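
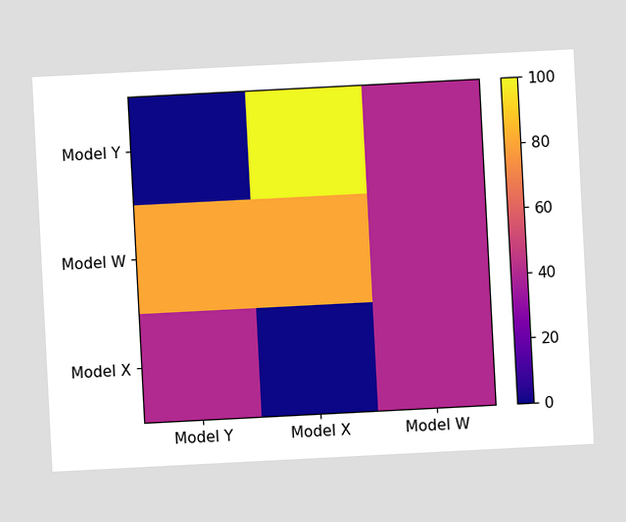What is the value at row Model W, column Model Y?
The chart is tilted about 3° counter-clockwise. Matching cell (Model W, Model Y) against the colorbar gives 80.

80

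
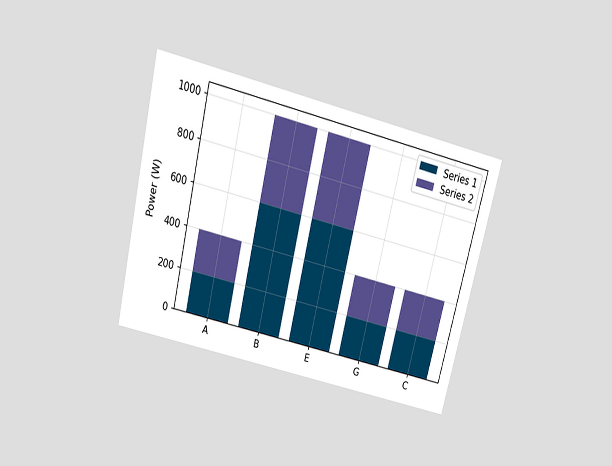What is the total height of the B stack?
The chart is tilted about 14° clockwise and viewed slightly from above. The B stack's top reaches 1000W on the y-axis.

1000W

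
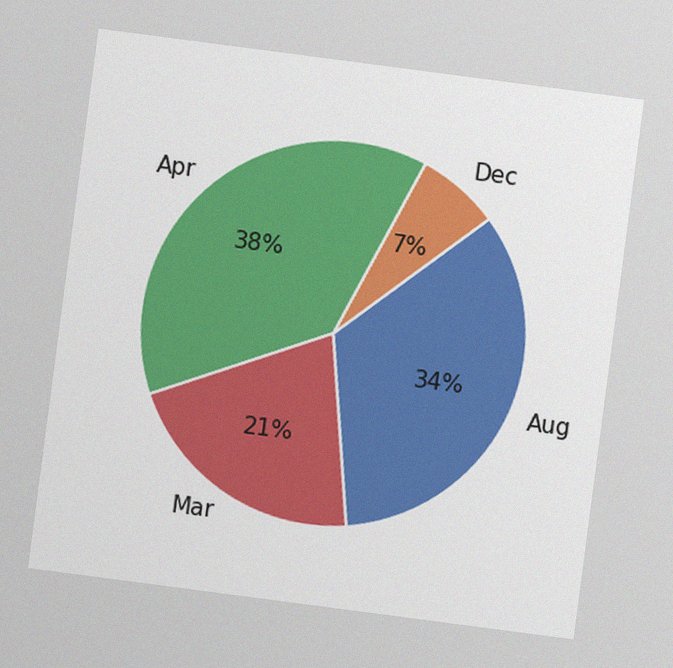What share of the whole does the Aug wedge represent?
The chart is tilted about 7° clockwise, with some photo noise. The Aug slice takes up 34% of the pie.

34%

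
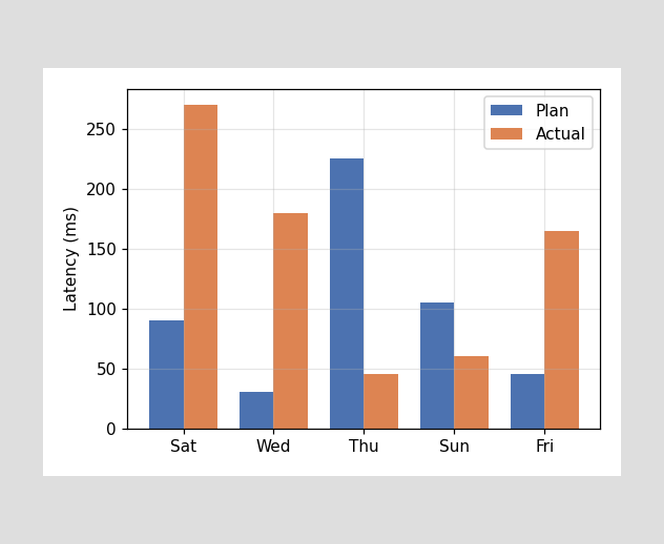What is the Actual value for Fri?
165ms

The Actual bar at Fri reaches 165ms on the y-axis.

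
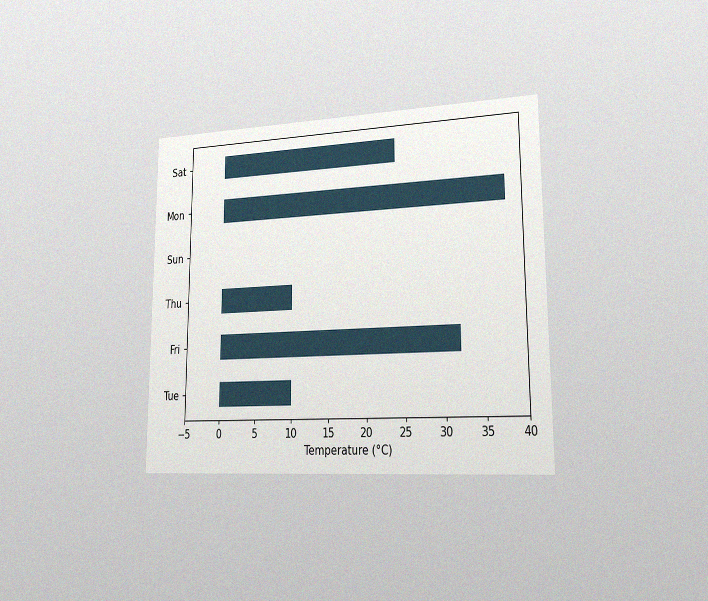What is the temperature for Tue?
The chart is viewed slightly from the right, with some photo noise. Reading along the chart's x-axis, the Tue bar reaches 10°C.

10°C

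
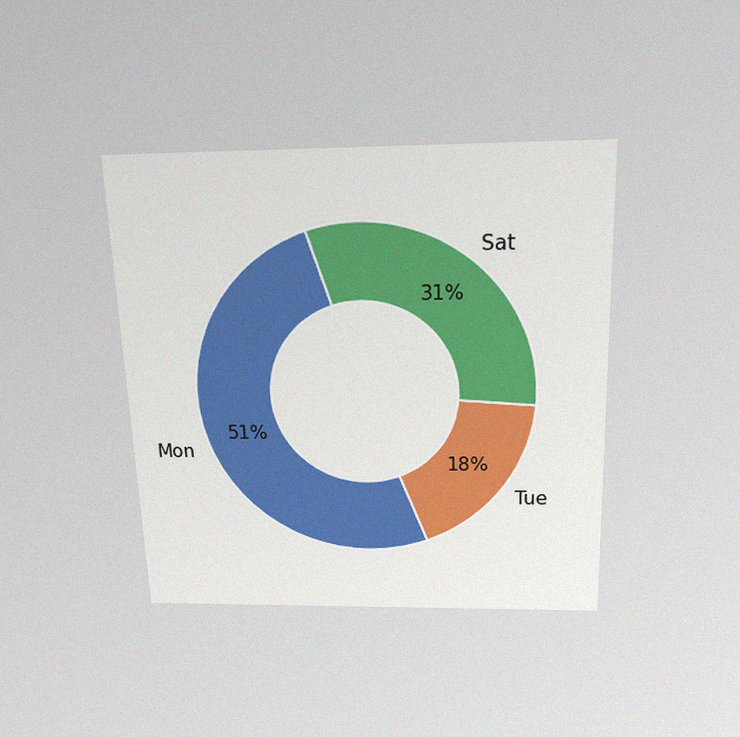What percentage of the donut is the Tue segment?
18%

The chart is tilted about 2° counter-clockwise and viewed slightly from above, with some photo noise. The Tue segment takes up 18% of the ring.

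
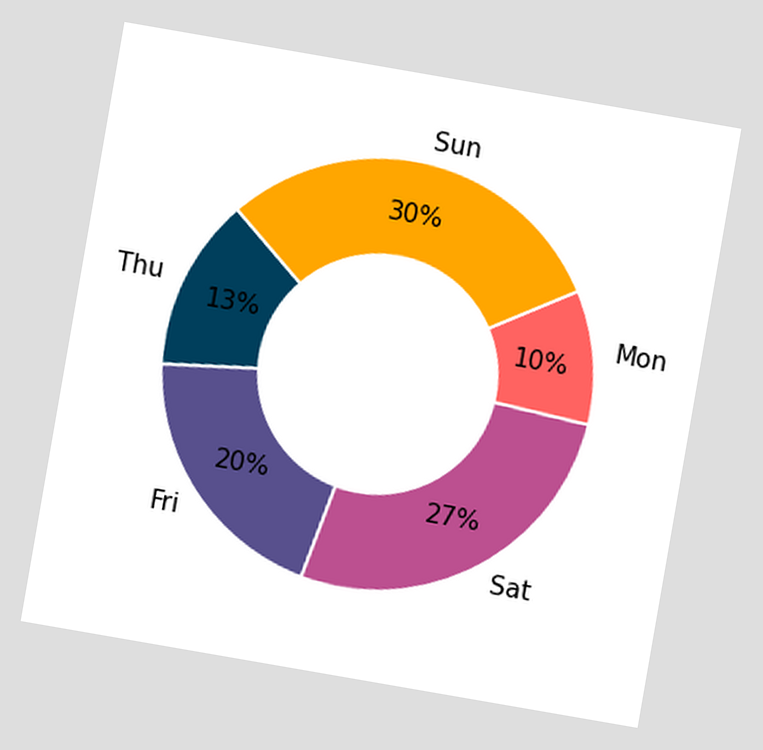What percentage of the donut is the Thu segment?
The chart is tilted about 10° clockwise. The Thu segment takes up 13% of the ring.

13%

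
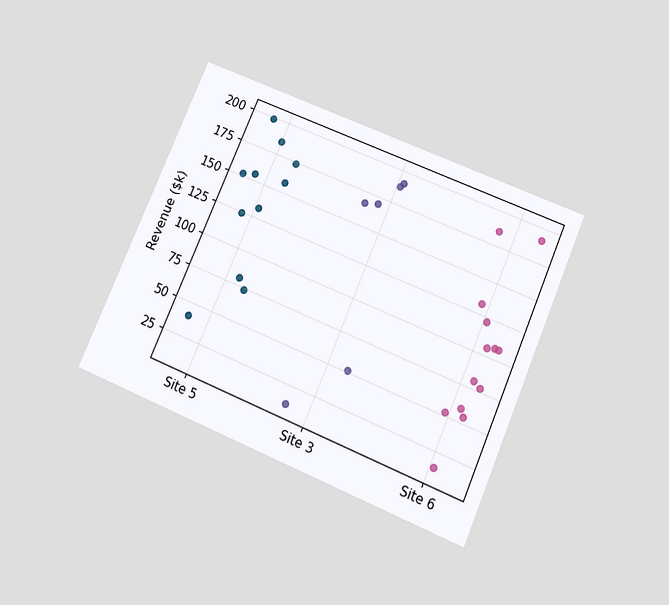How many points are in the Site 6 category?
The chart is tilted about 23° clockwise and viewed slightly from below. Counting the markers in the Site 6 column gives 13.

13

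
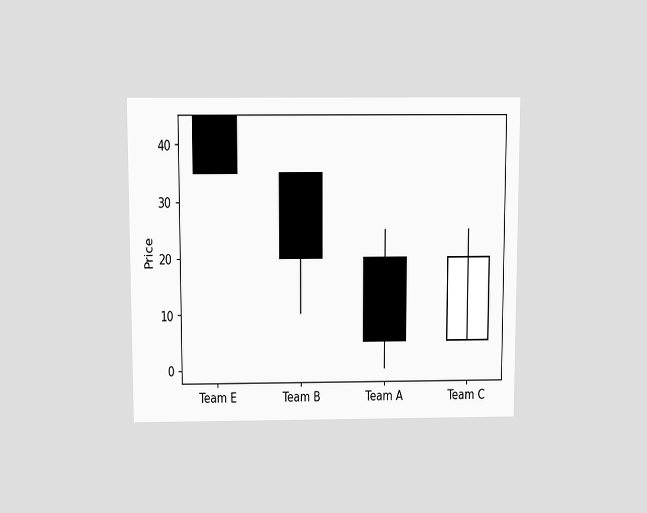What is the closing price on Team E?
The chart is viewed slightly from above. The Team E candle closes at 35.

35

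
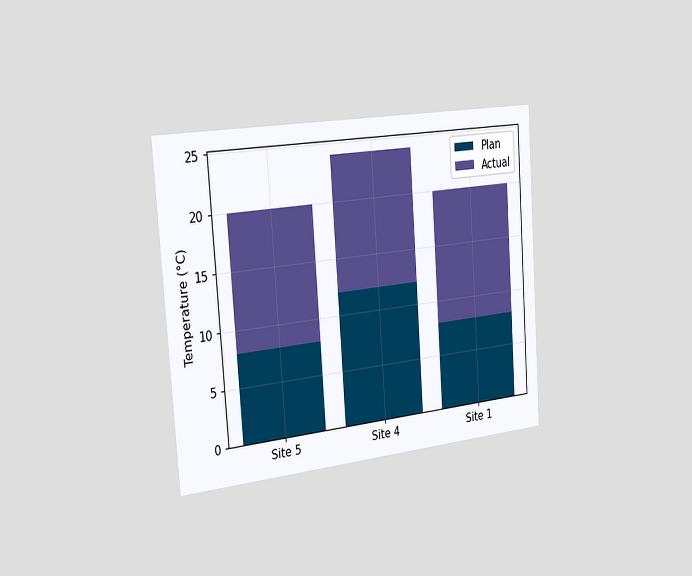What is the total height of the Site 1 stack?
The chart is tilted about 4° counter-clockwise and viewed slightly from the left. The Site 1 stack's top reaches 20°C on the y-axis.

20°C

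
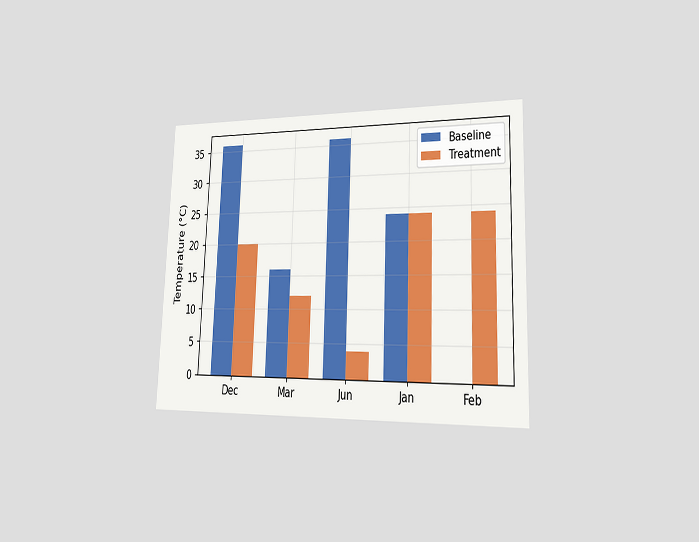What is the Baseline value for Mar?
The chart is tilted about 2° clockwise and viewed slightly from the right. The Baseline bar at Mar reaches 16°C on the y-axis.

16°C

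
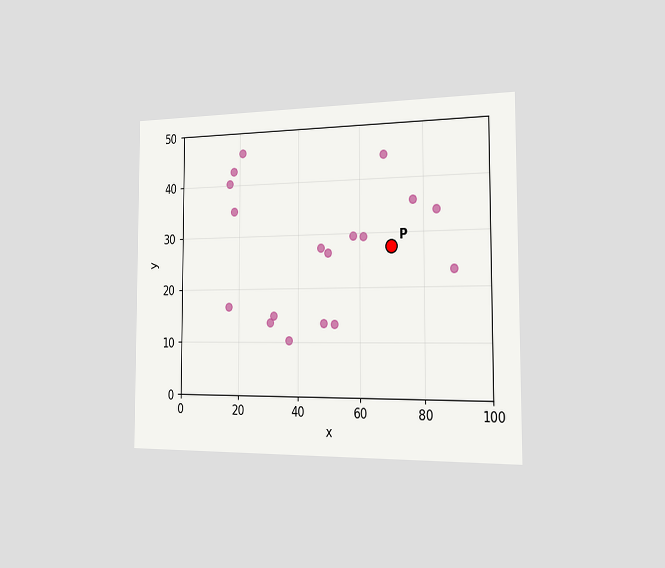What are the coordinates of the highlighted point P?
(70, 27.5)

The chart is viewed slightly from the right. Following the gridlines from P to each axis, P sits at (70, 27.5).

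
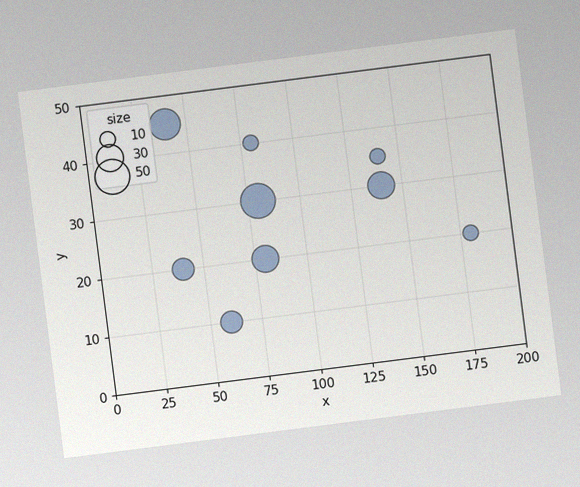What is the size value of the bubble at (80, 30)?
50

The chart is tilted about 7° counter-clockwise, with some photo noise. Matching the bubble at (80, 30) against the size legend gives 50.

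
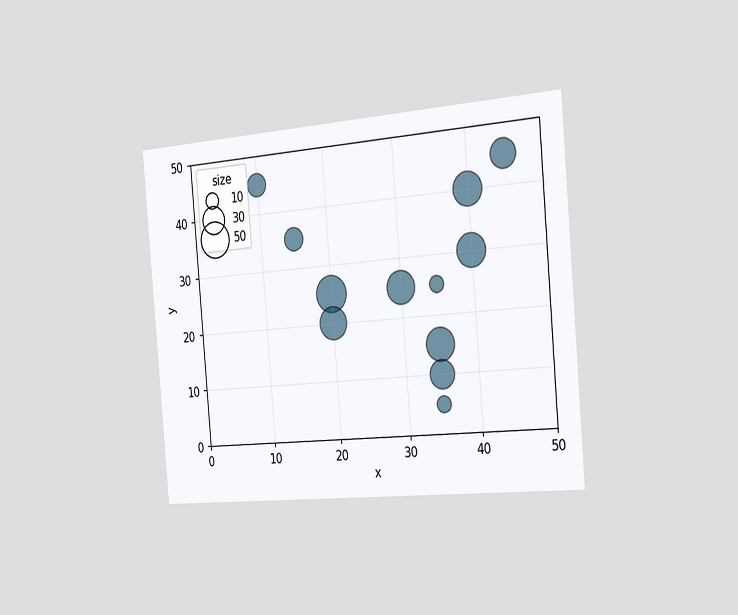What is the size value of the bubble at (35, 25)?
10

The chart is tilted about 5° counter-clockwise and viewed slightly from the right. Matching the bubble at (35, 25) against the size legend gives 10.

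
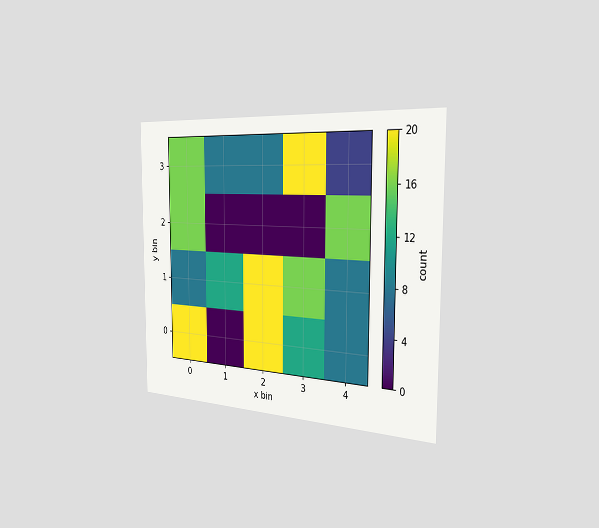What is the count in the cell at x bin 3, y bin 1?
The chart is viewed slightly from the right. Matching the cell (3, 1) against the colorbar gives 16.

16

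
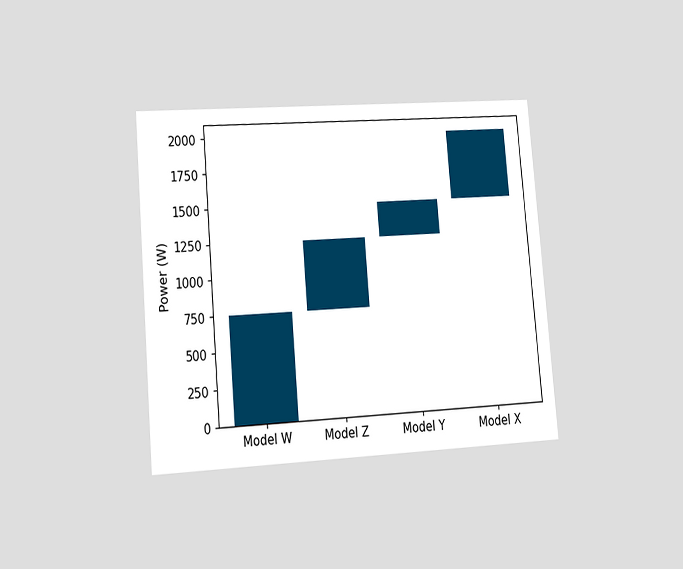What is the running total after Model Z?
The chart is tilted about 5° counter-clockwise and viewed at a slight angle. After Model Z the running total reaches 1250W.

1250W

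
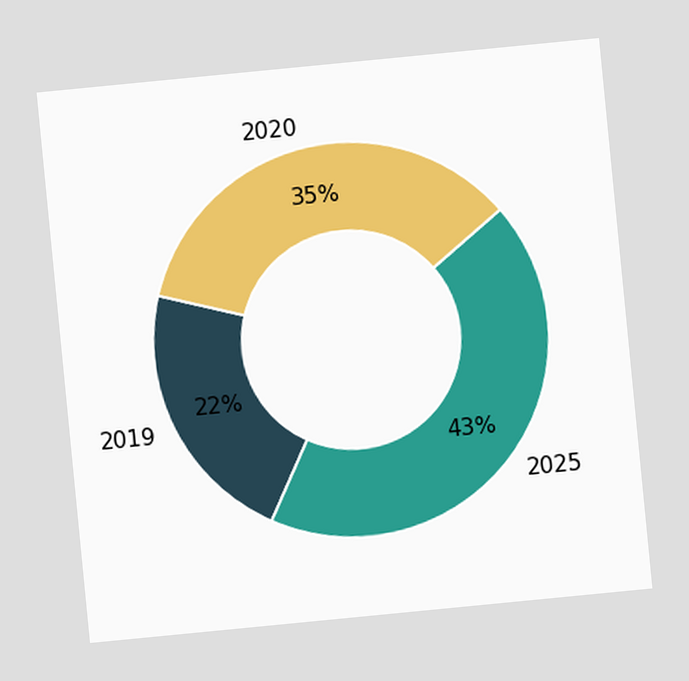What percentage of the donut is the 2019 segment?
22%

The chart is tilted about 6° counter-clockwise. The 2019 segment takes up 22% of the ring.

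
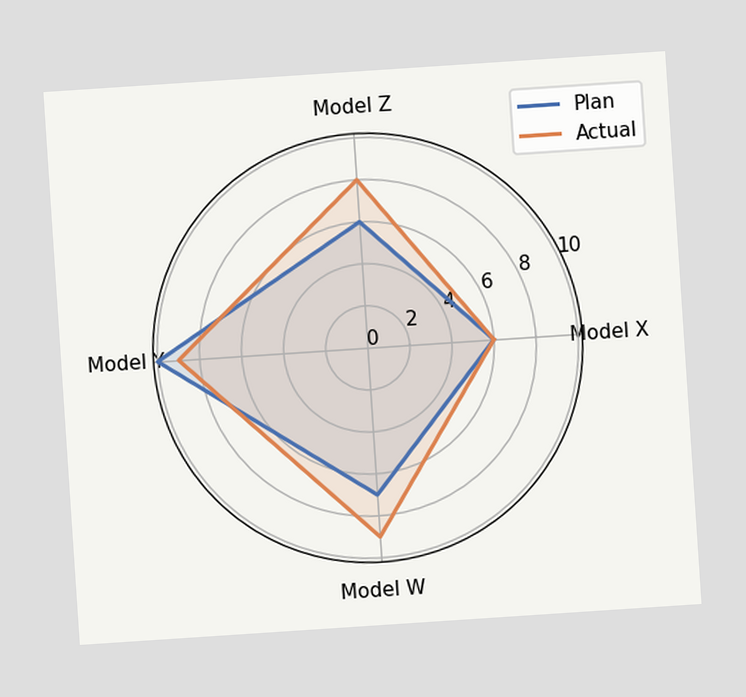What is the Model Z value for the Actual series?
The chart is tilted about 4° counter-clockwise. On the Model Z axis, Actual reaches 8.

8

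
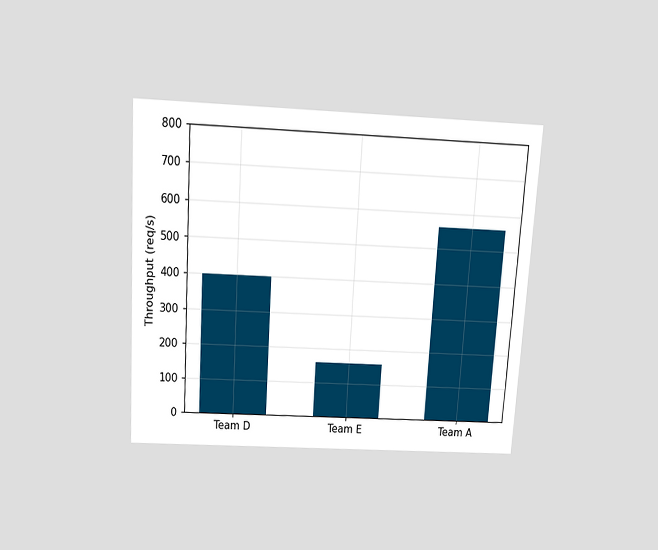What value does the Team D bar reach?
400req/s

The chart is tilted about 4° clockwise and viewed slightly from above. Reading along the chart's y-axis, the Team D bar reaches 400req/s.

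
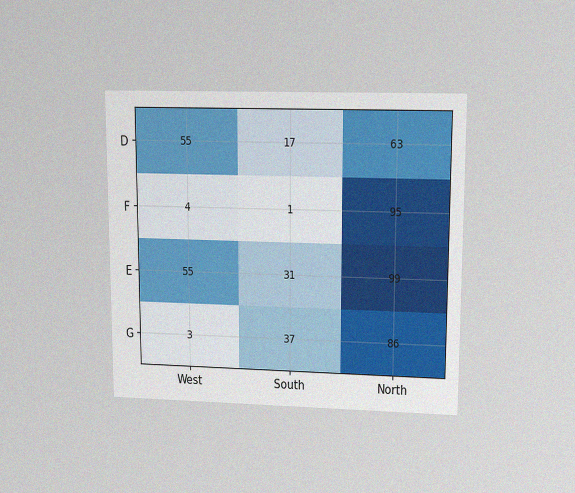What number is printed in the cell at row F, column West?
4

The chart is viewed at a slight angle, with some photo noise. The (F, West) cell reads 4.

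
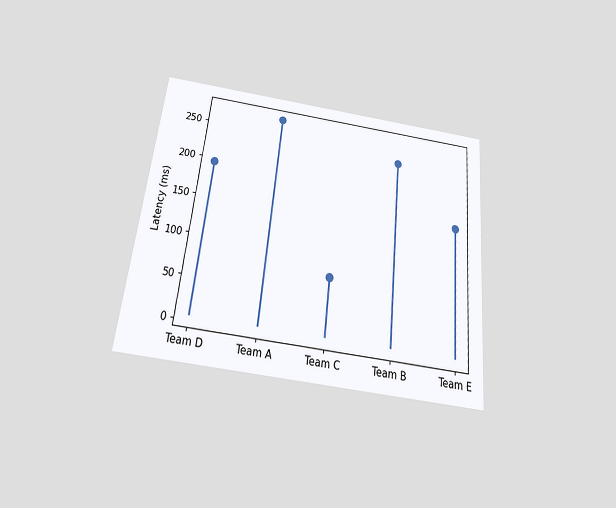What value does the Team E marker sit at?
The chart is tilted about 6° clockwise and viewed slightly from below. The Team E marker sits at 165ms.

165ms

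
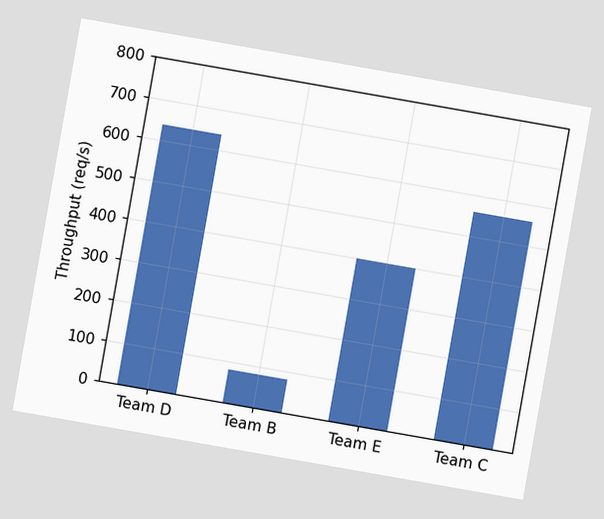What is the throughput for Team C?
560req/s

The chart is tilted about 10° clockwise. Reading along the chart's y-axis, the Team C bar reaches 560req/s.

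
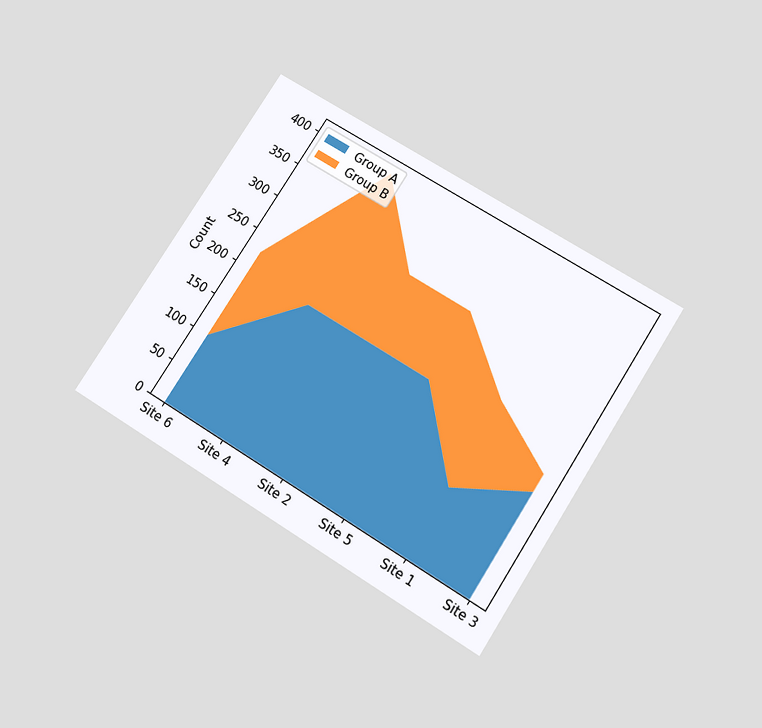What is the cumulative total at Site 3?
The chart is tilted about 33° clockwise and viewed slightly from below. The stacked total at Site 3 reaches 175.

175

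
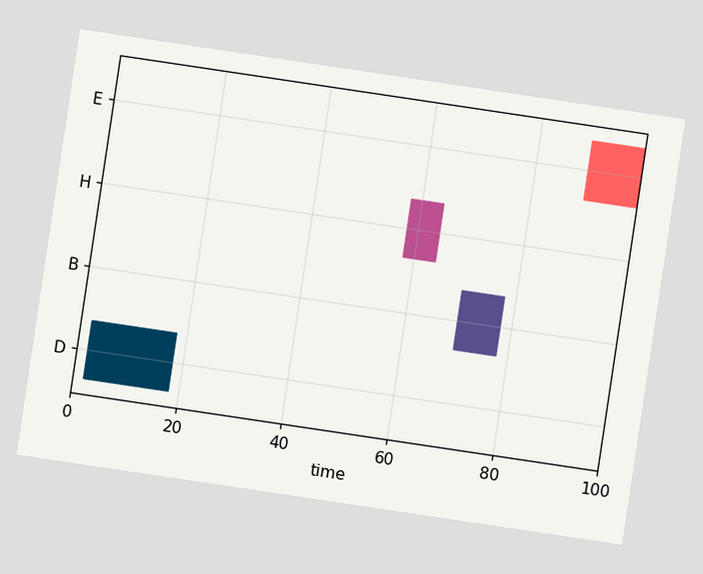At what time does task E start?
90

The chart is tilted about 8° clockwise. The E bar begins at t=90.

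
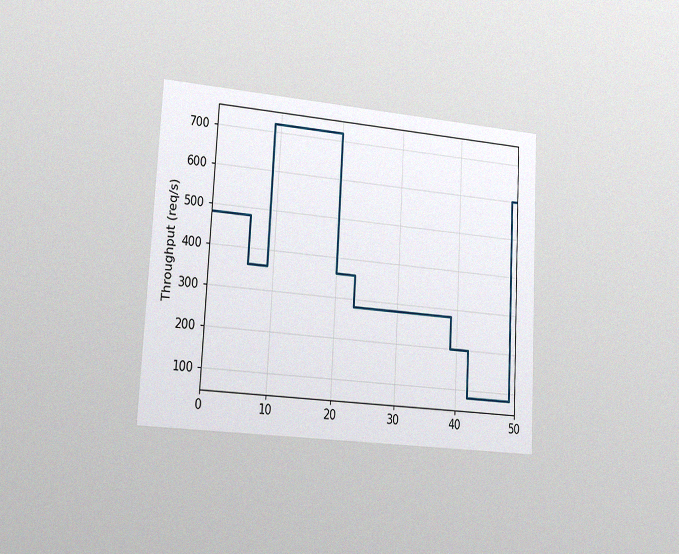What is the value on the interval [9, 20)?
The chart is tilted about 3° clockwise and viewed slightly from the left, with some photo noise. On [9, 20) the step sits at 720req/s.

720req/s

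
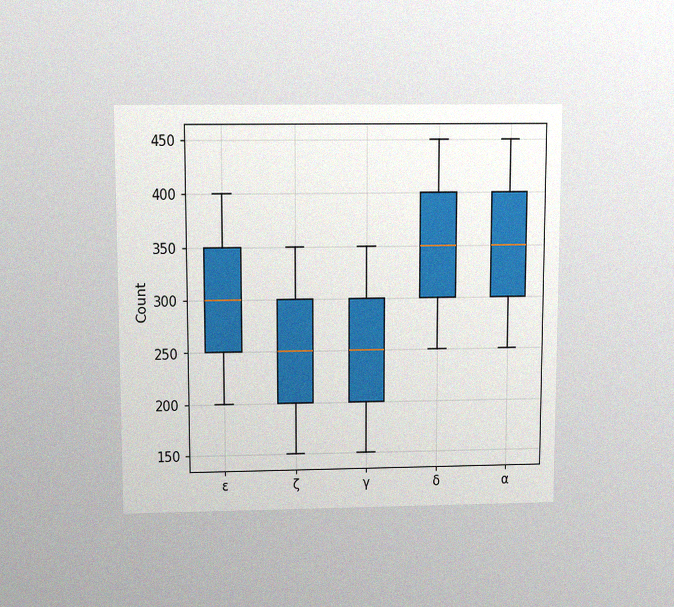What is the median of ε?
300

The chart is viewed slightly from above, with some photo noise. The median line in the ε box sits at 300.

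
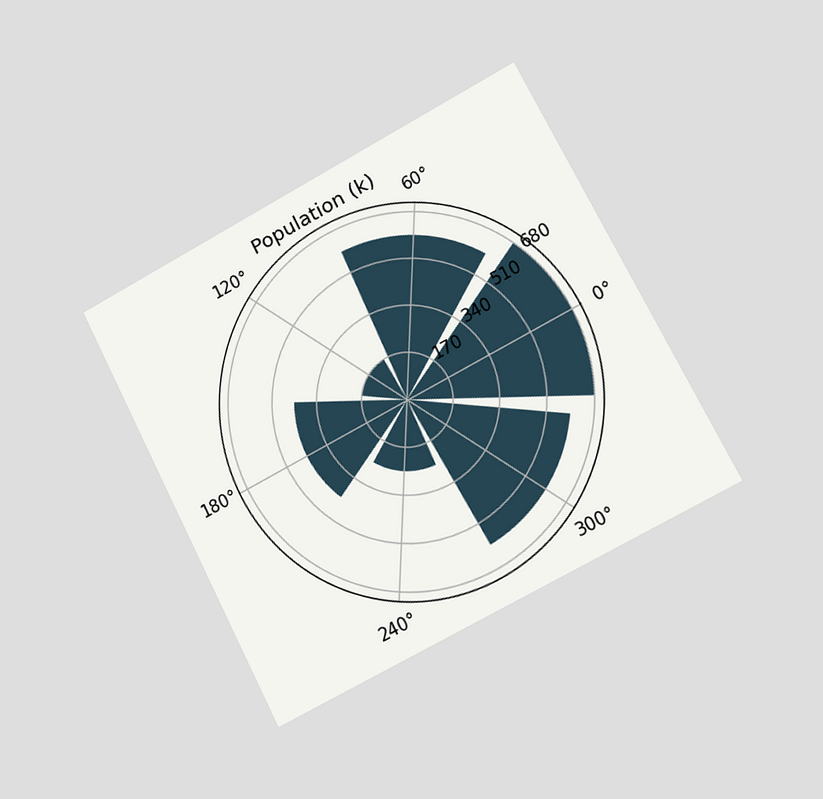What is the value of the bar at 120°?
The chart is tilted about 28° counter-clockwise and viewed slightly from the right. The bar at 120° reaches 170k on the radial axis.

170k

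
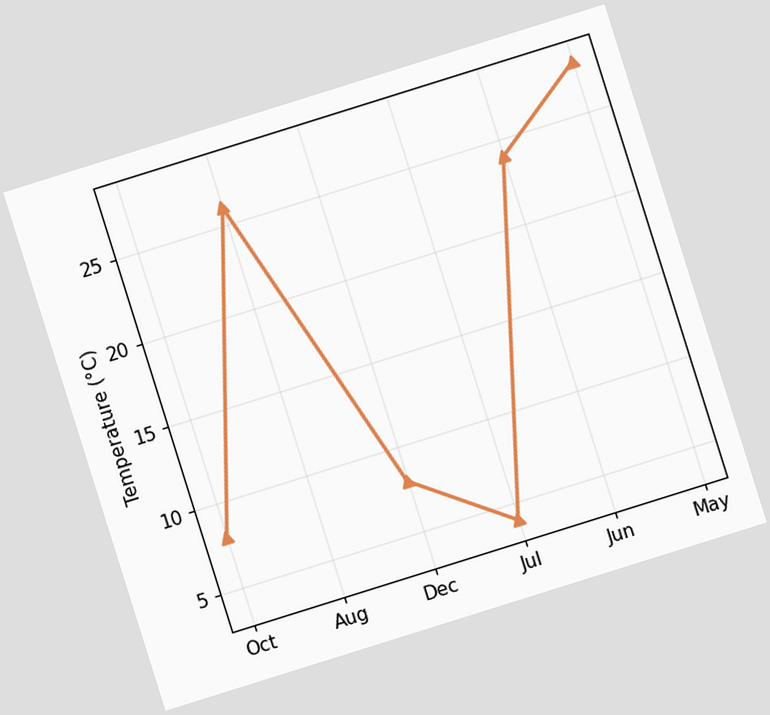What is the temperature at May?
The chart is tilted about 17° counter-clockwise. At May, the line is at 28°C.

28°C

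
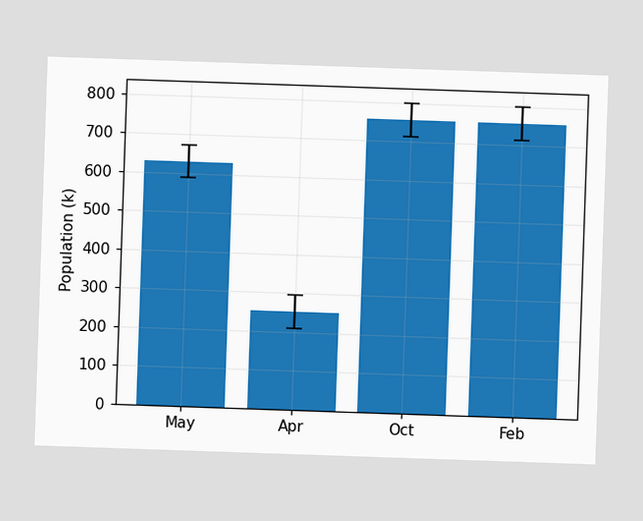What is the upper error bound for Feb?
798k

The Feb bar's upper whisker reaches 798k.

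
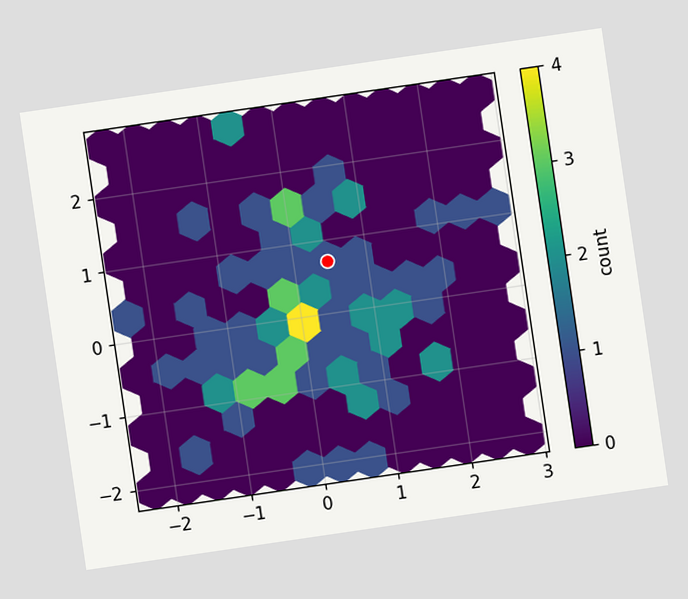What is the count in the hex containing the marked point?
1

The chart is tilted about 8° counter-clockwise. The marked hex reads 1 on the colorbar.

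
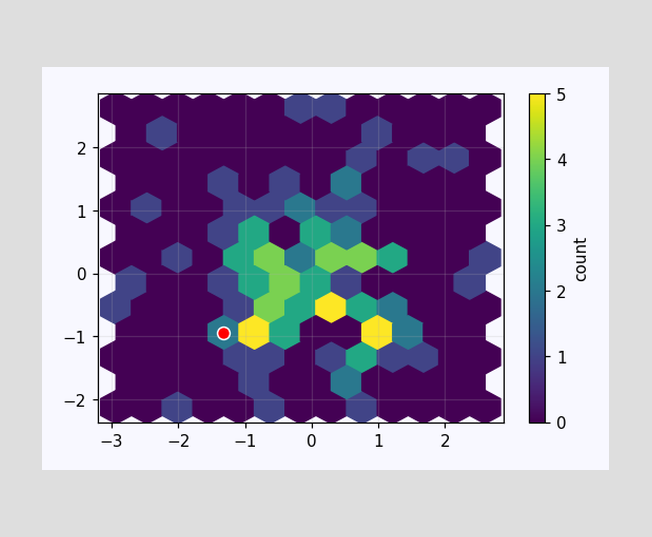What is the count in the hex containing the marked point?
The marked hex reads 2 on the colorbar.

2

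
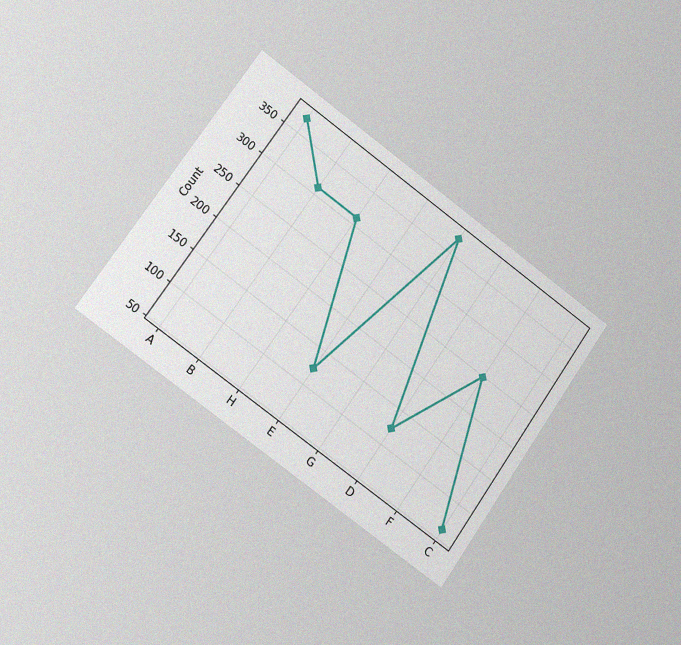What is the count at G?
372

The chart is tilted about 36° clockwise and viewed slightly from the left, with some photo noise. At G, the line is at 372.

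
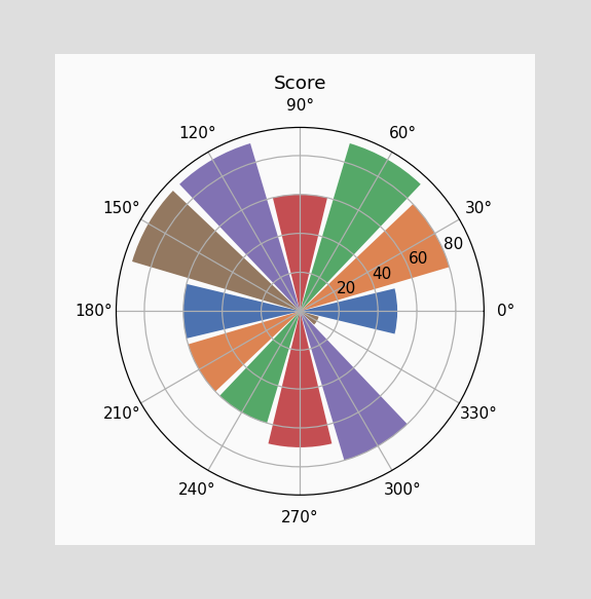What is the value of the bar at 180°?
60

The bar at 180° reaches 60 on the radial axis.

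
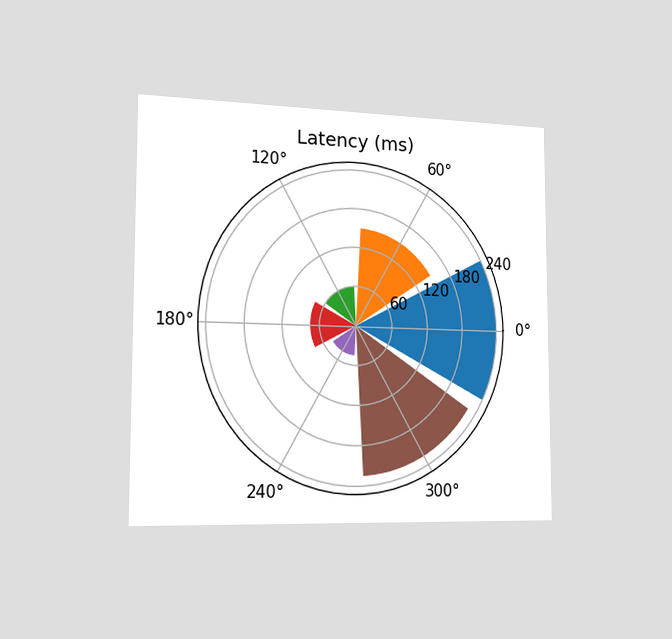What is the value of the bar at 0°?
The chart is viewed slightly from the left. The bar at 0° reaches 240ms on the radial axis.

240ms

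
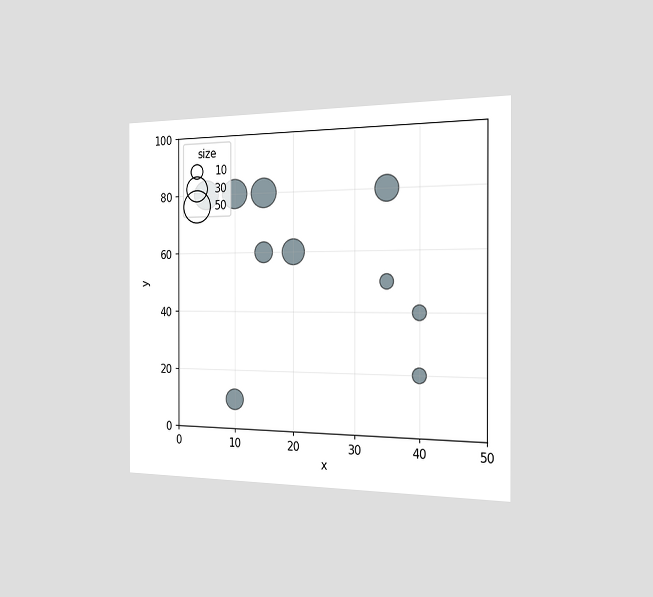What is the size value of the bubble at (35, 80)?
30

The chart is viewed slightly from the right. Matching the bubble at (35, 80) against the size legend gives 30.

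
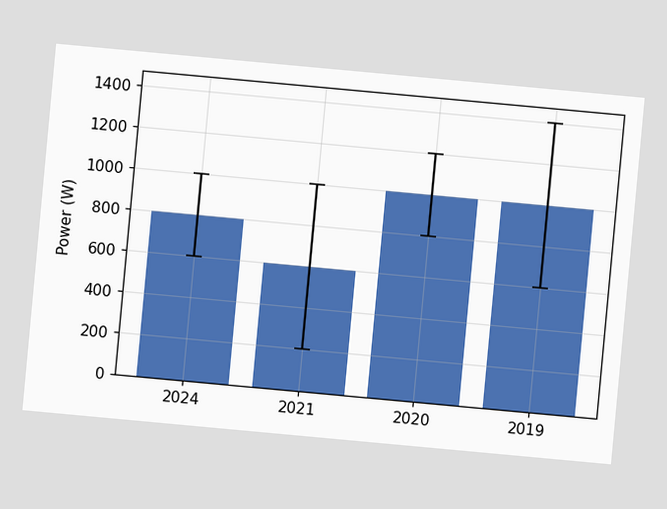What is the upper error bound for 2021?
1000W

The chart is tilted about 5° clockwise. The 2021 bar's upper whisker reaches 1000W.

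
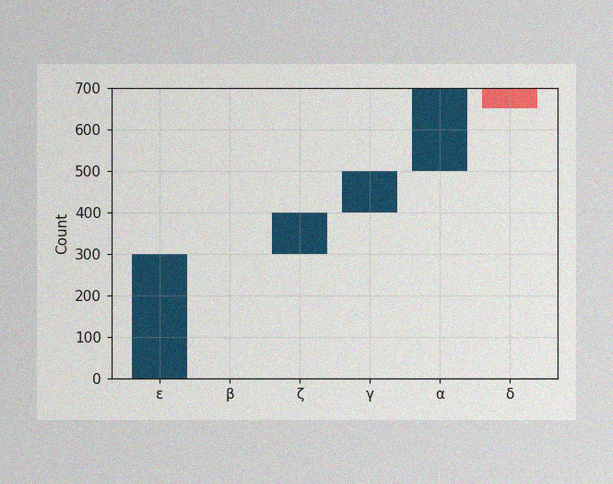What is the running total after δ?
The image has some photo noise and uneven lighting. After δ the running total reaches 650.

650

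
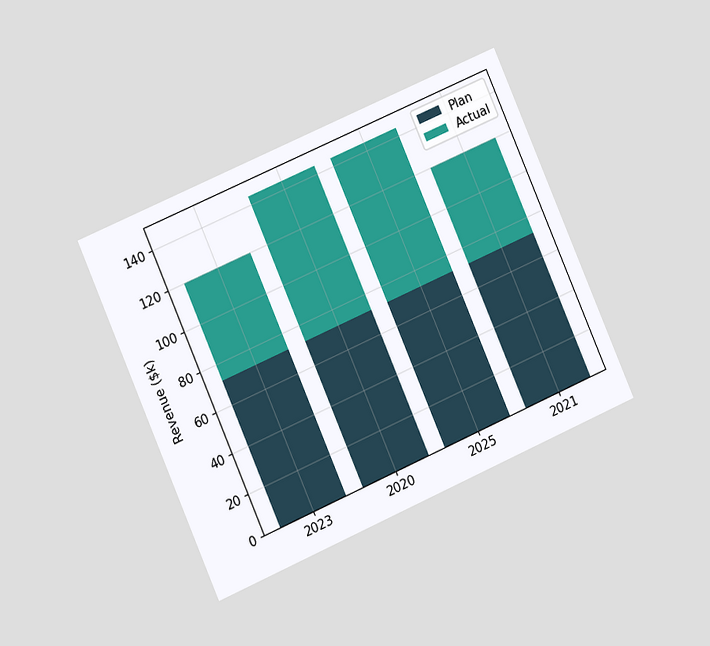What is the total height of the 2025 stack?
$144k

The chart is tilted about 24° counter-clockwise and viewed at a slight angle. The 2025 stack's top reaches $144k on the y-axis.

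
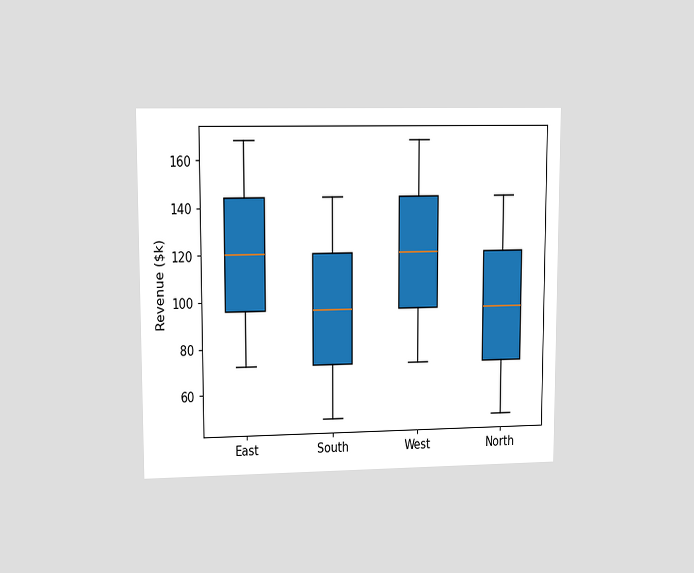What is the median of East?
$120k

The chart is viewed at a slight angle. The median line in the East box sits at $120k.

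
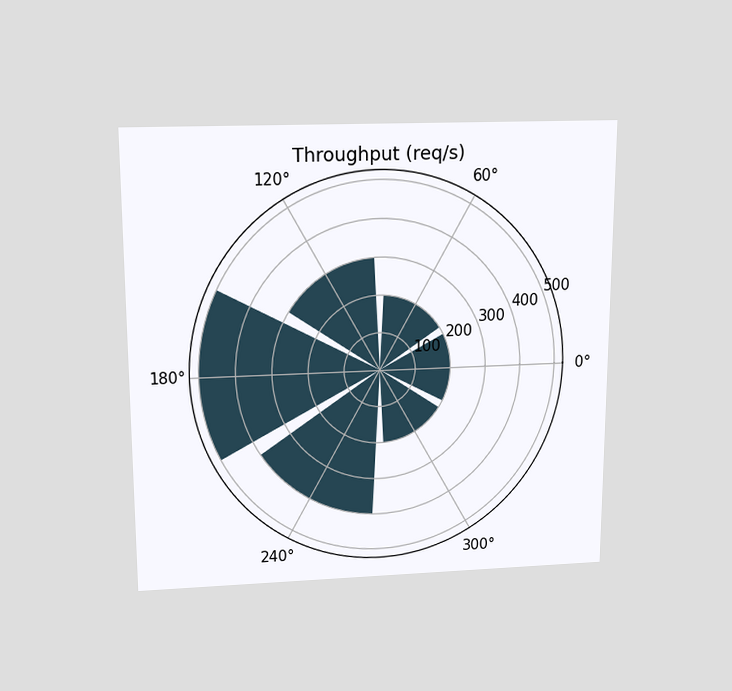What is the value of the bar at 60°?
The chart is viewed slightly from above. The bar at 60° reaches 200req/s on the radial axis.

200req/s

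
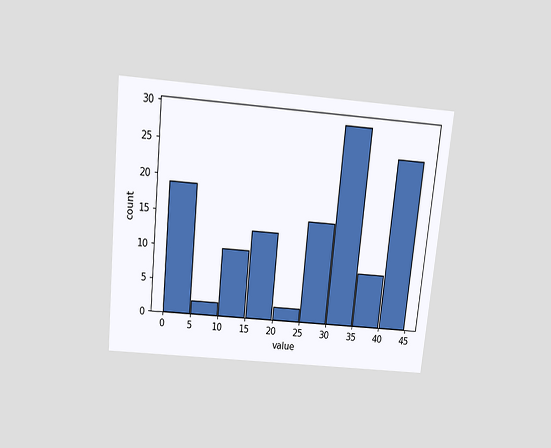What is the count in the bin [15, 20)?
13

The chart is tilted about 6° clockwise and viewed slightly from above. The [15, 20) bin has height 13.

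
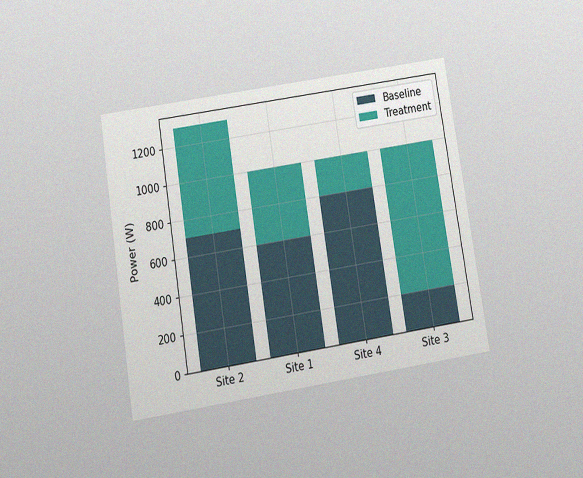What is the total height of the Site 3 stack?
1000W

The chart is tilted about 9° counter-clockwise and viewed slightly from below, with some photo noise. The Site 3 stack's top reaches 1000W on the y-axis.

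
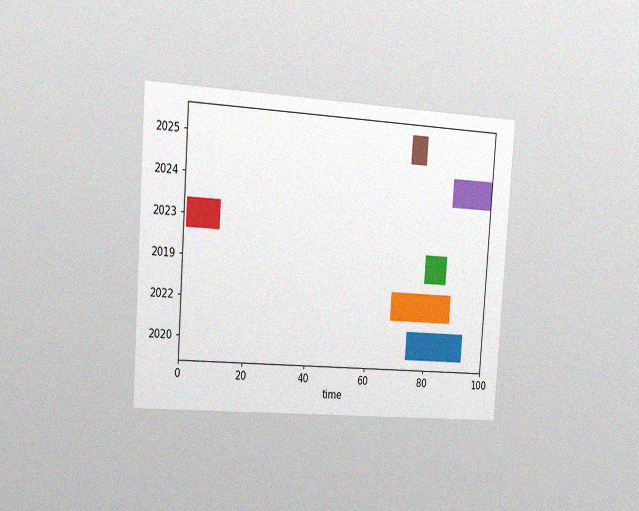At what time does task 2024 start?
87

The chart is tilted about 4° clockwise and viewed slightly from the left, with some photo noise. The 2024 bar begins at t=87.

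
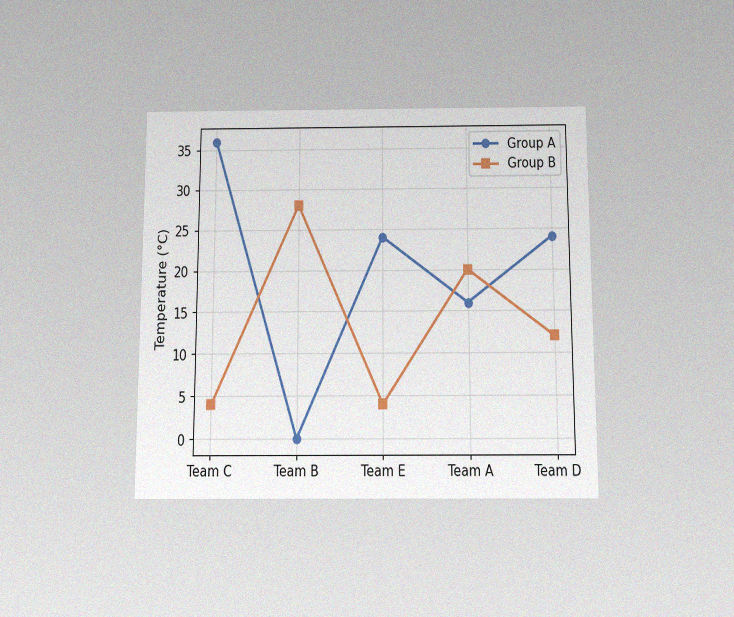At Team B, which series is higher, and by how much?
Group B, by 28°C

The chart is viewed slightly from below, with some photo noise. At Team B, Group B sits above the other line by 28°C.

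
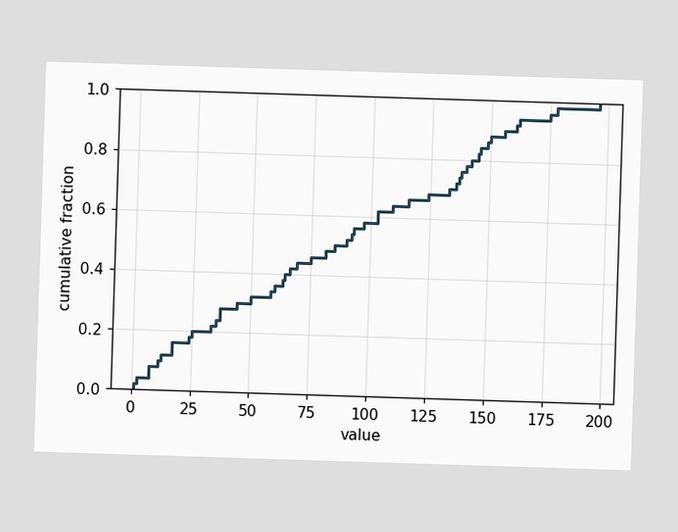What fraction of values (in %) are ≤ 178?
At x=178 the ECDF step is at 98%.

98%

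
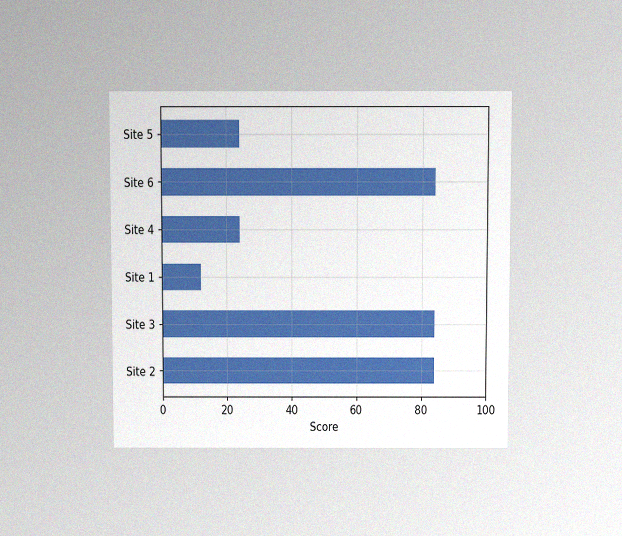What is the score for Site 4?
The chart is viewed at a slight angle, with some photo noise. Reading along the chart's x-axis, the Site 4 bar reaches 24.

24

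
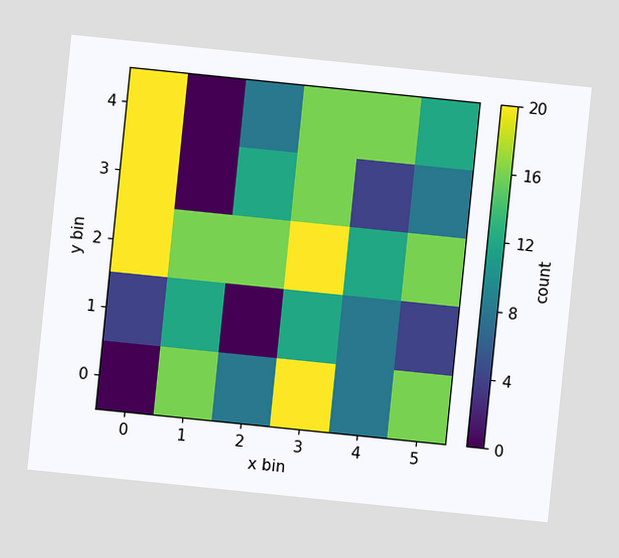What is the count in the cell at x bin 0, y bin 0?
The chart is tilted about 6° clockwise. Matching the cell (0, 0) against the colorbar gives 0.

0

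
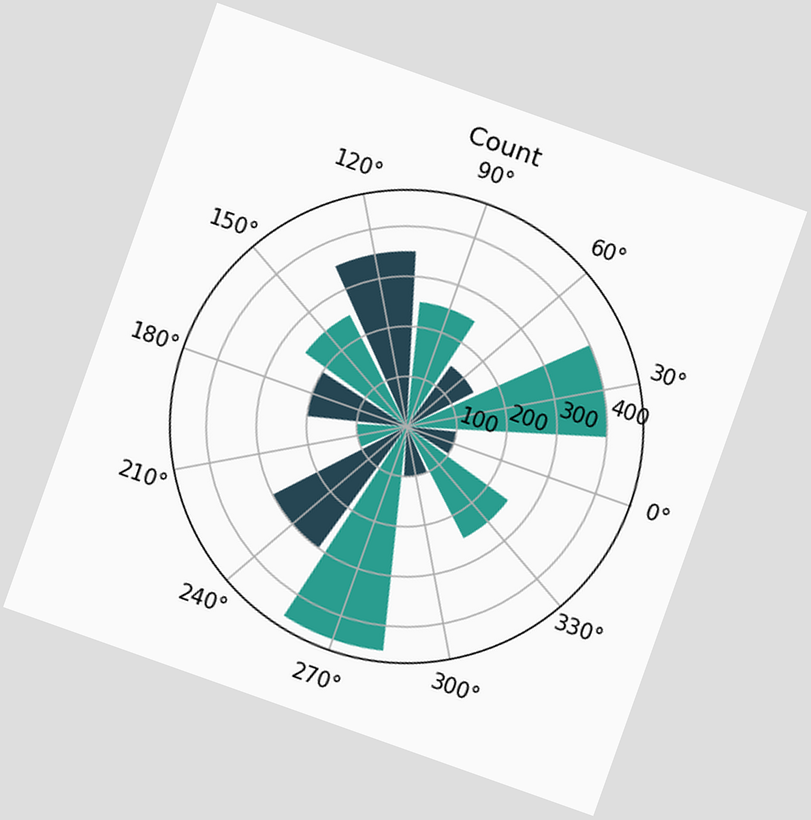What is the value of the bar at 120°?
350

The chart is tilted about 20° clockwise. The bar at 120° reaches 350 on the radial axis.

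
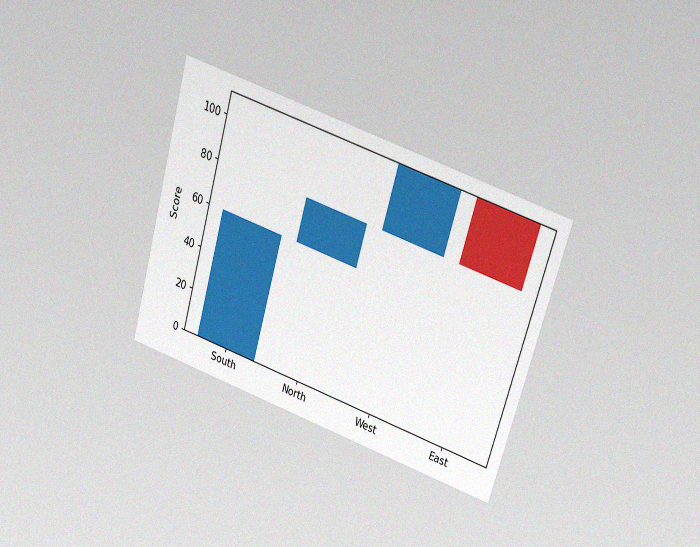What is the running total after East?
The chart is tilted about 17° clockwise and viewed slightly from above, with some photo noise. After East the running total reaches 80.

80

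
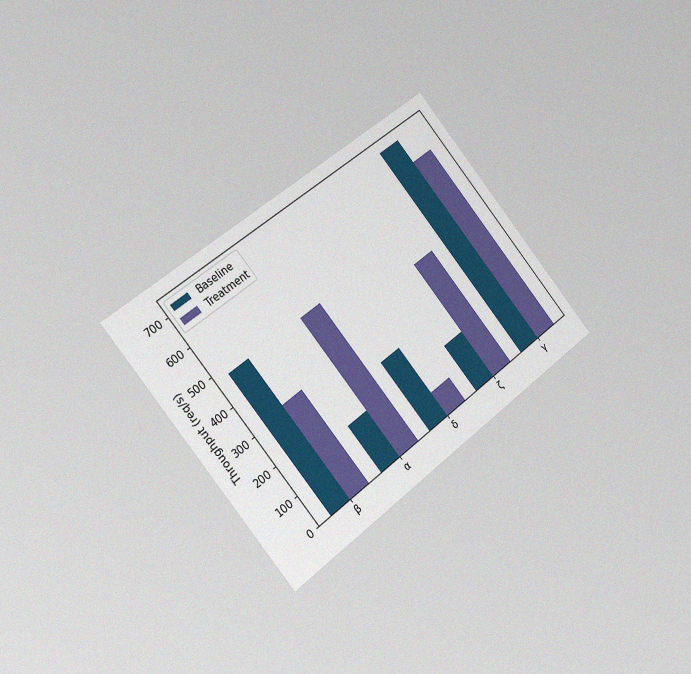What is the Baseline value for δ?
240req/s

The chart is tilted about 40° counter-clockwise and viewed slightly from the left, with some photo noise. The Baseline bar at δ reaches 240req/s on the y-axis.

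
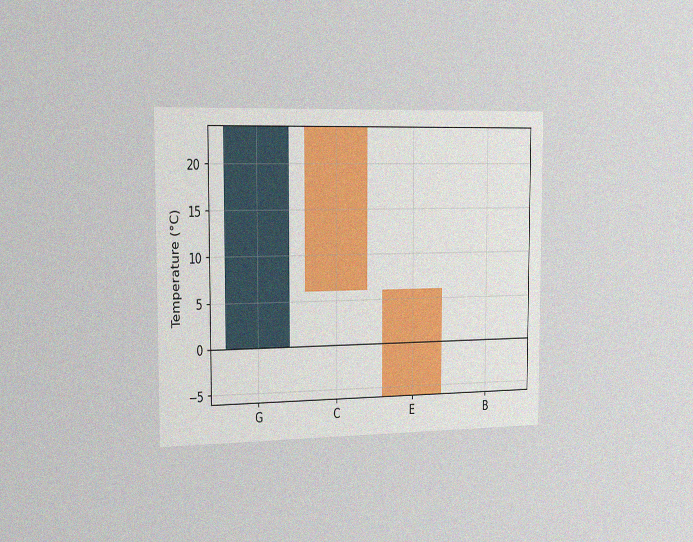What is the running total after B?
-6°C

The chart is viewed slightly from the left, with some photo noise. After B the running total reaches -6°C.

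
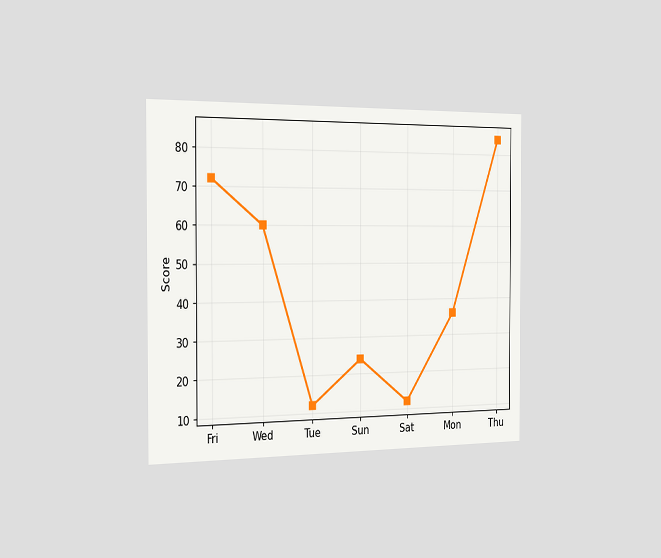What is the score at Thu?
The chart is viewed slightly from the left. At Thu, the line is at 84.

84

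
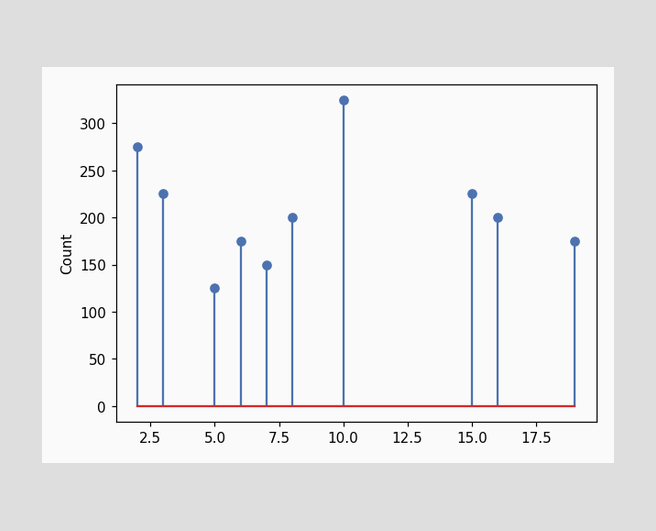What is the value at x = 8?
The stem at x=8 reaches 200.

200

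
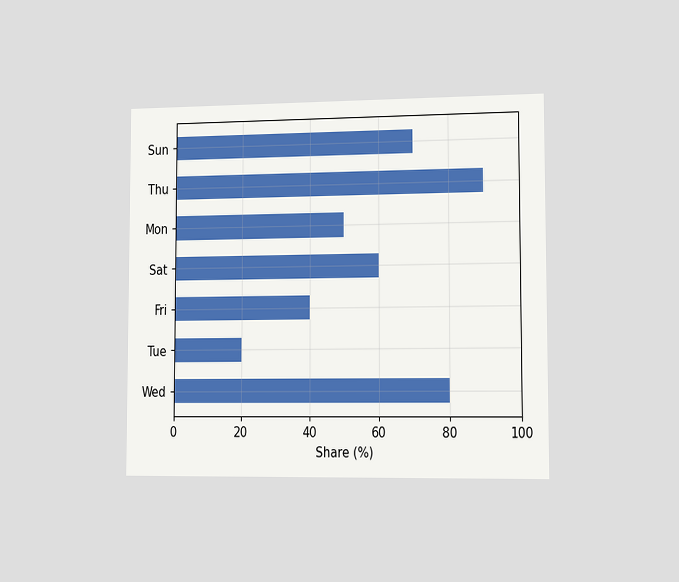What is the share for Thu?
90%

The chart is viewed slightly from the right. Reading along the chart's x-axis, the Thu bar reaches 90%.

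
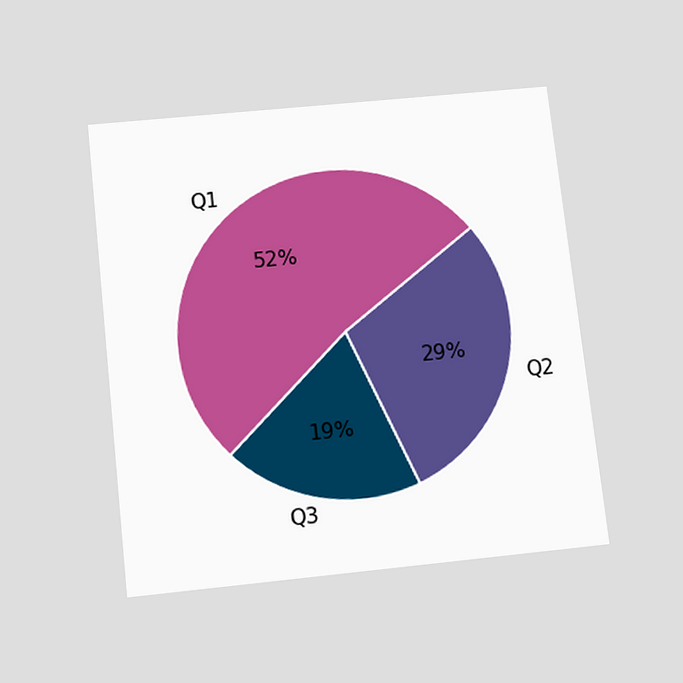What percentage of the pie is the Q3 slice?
The chart is tilted about 6° counter-clockwise and viewed slightly from below. The Q3 slice takes up 19% of the pie.

19%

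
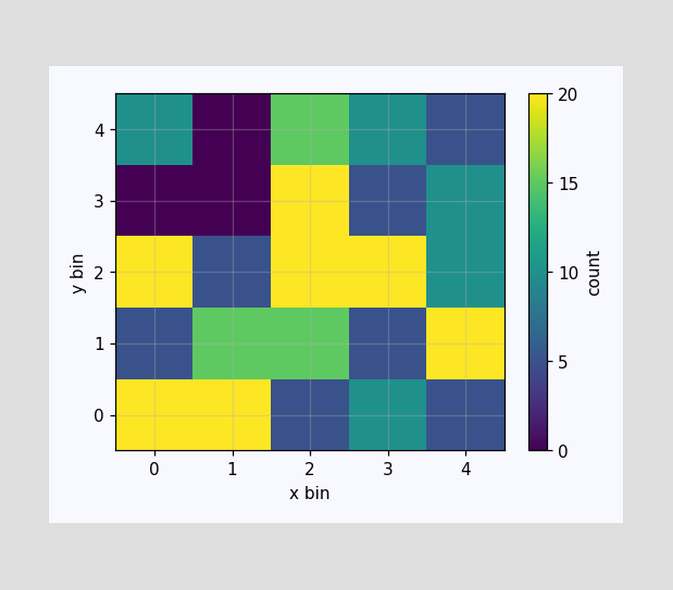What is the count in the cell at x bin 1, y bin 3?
Matching the cell (1, 3) against the colorbar gives 0.

0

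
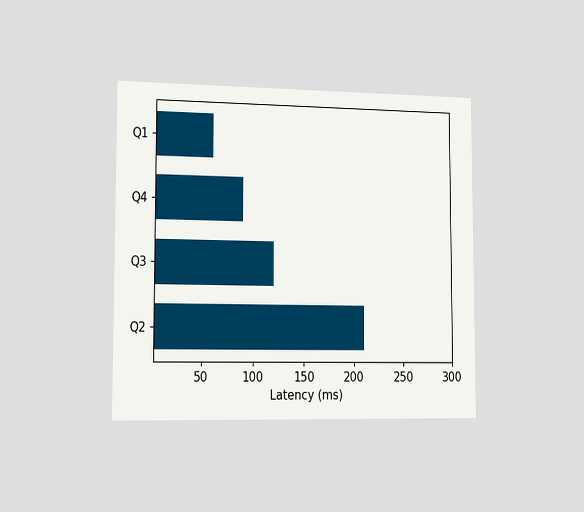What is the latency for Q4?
The chart is viewed slightly from the left. Reading along the chart's x-axis, the Q4 bar reaches 90ms.

90ms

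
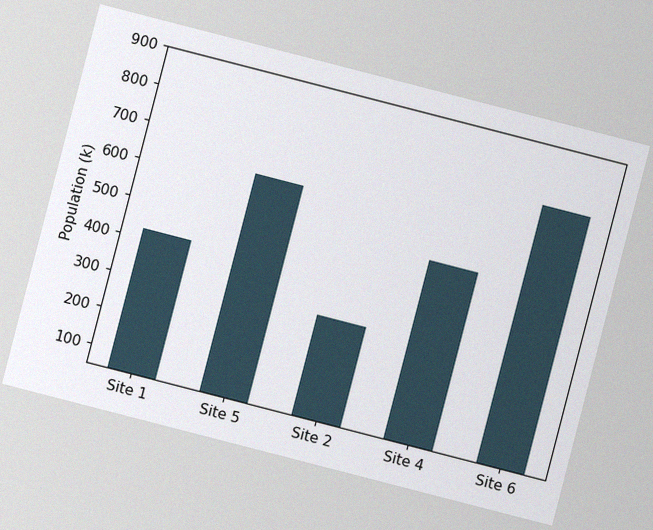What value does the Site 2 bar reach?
The chart is tilted about 14° clockwise, with some photo noise. Reading along the chart's y-axis, the Site 2 bar reaches 318k.

318k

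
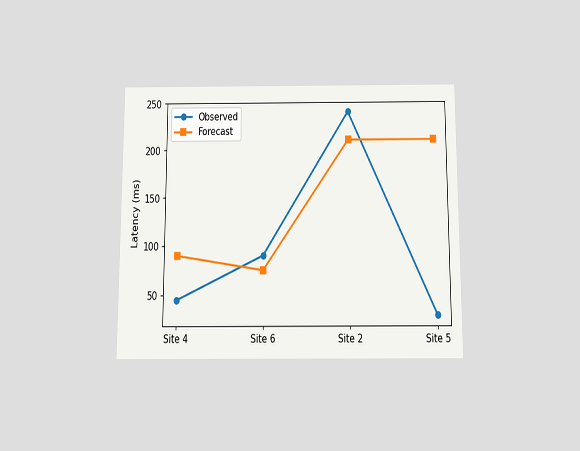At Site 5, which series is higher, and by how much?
The chart is viewed slightly from below. At Site 5, Forecast sits above the other line by 180ms.

Forecast, by 180ms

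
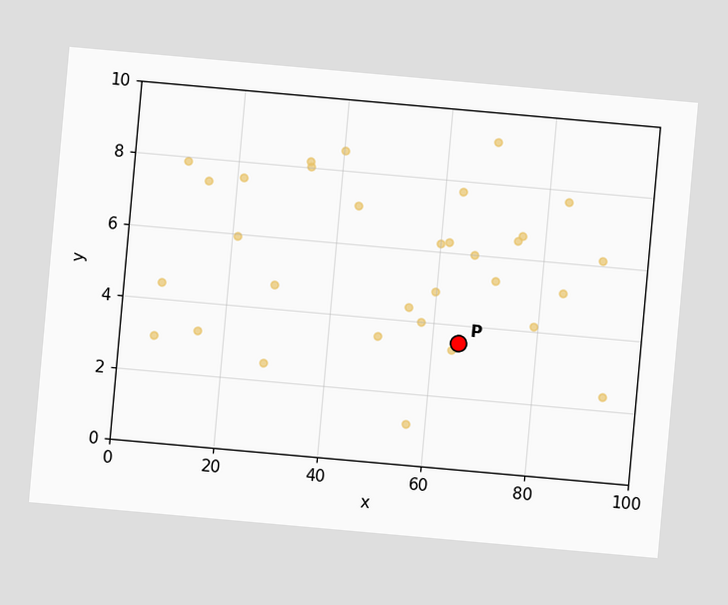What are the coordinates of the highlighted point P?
(65, 3.5)

The chart is tilted about 5° clockwise. Following the gridlines from P to each axis, P sits at (65, 3.5).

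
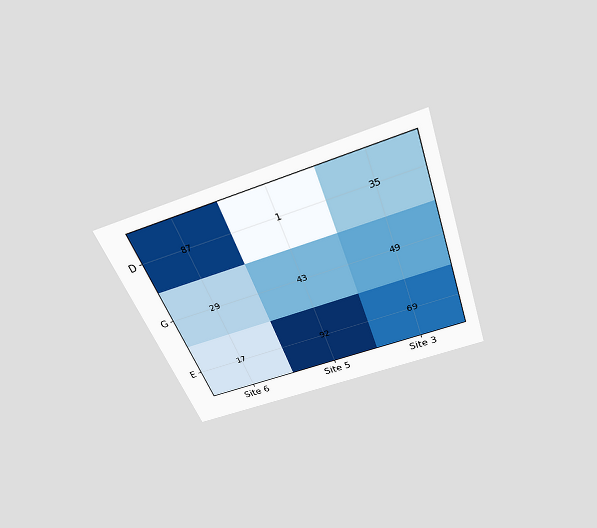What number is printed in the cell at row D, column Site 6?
87

The chart is tilted about 20° counter-clockwise and viewed slightly from above. The (D, Site 6) cell reads 87.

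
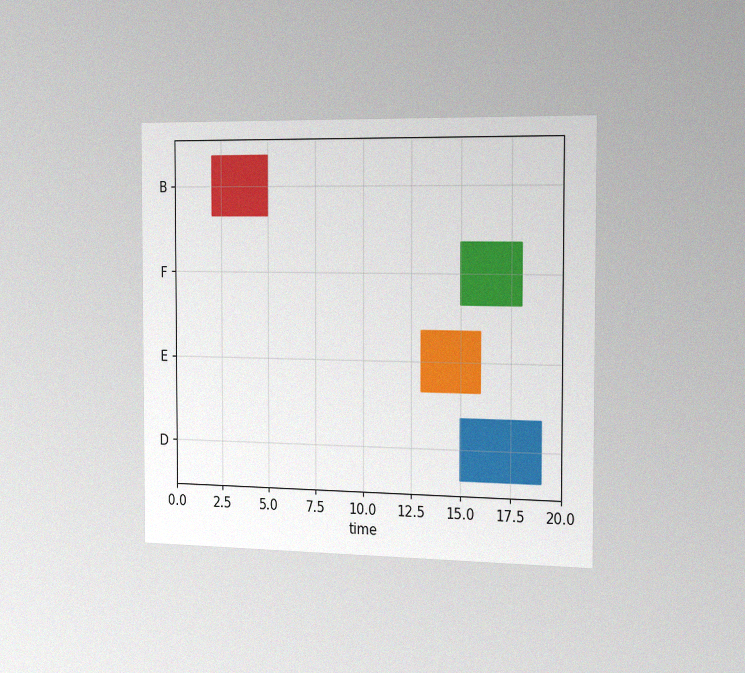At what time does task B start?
2

The chart is viewed slightly from the right, with some photo noise. The B bar begins at t=2.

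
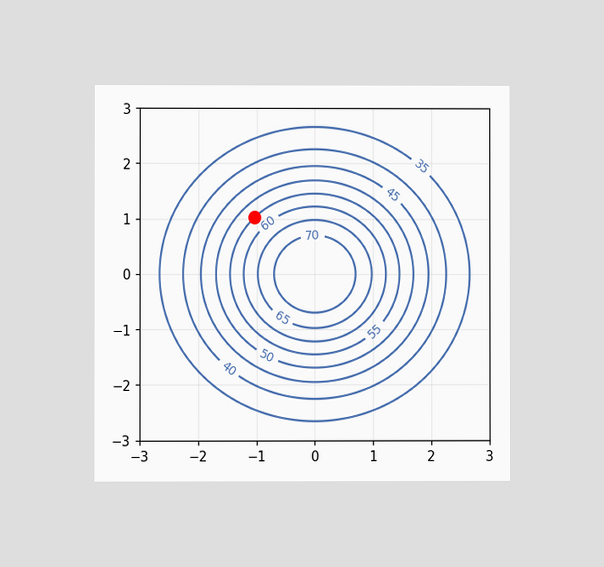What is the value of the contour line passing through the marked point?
55

The chart is viewed at a slight angle. The marked point sits on the contour labelled 55.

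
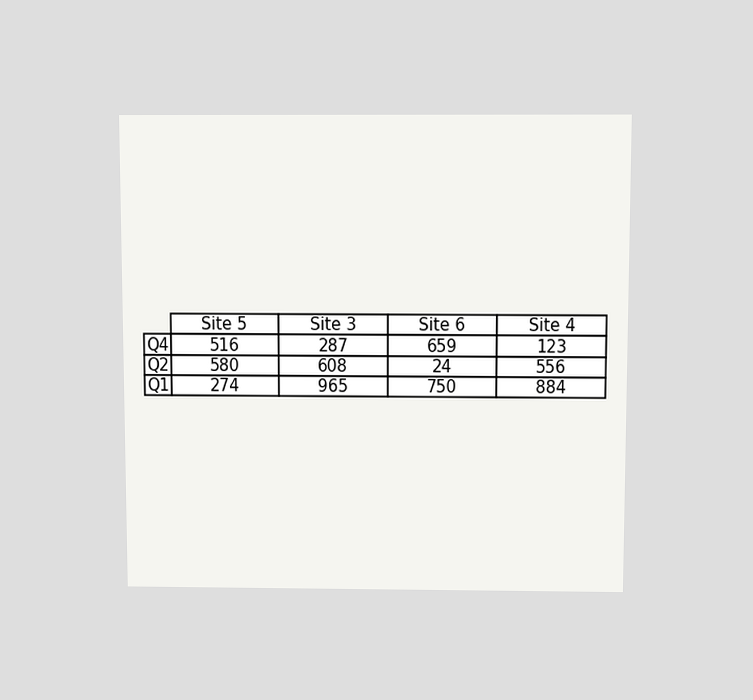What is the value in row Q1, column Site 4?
884

The chart is viewed slightly from above. The (Q1, Site 4) cell reads 884.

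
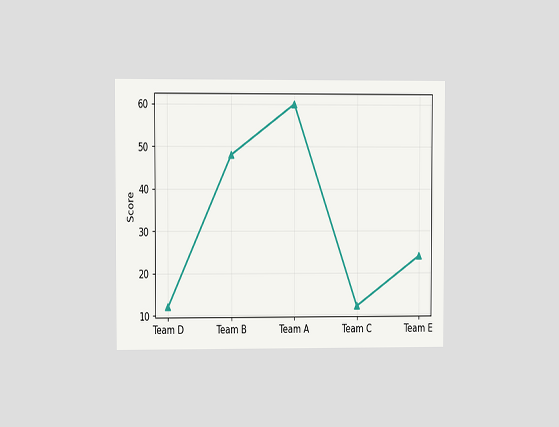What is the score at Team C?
12

The chart is viewed at a slight angle. At Team C, the line is at 12.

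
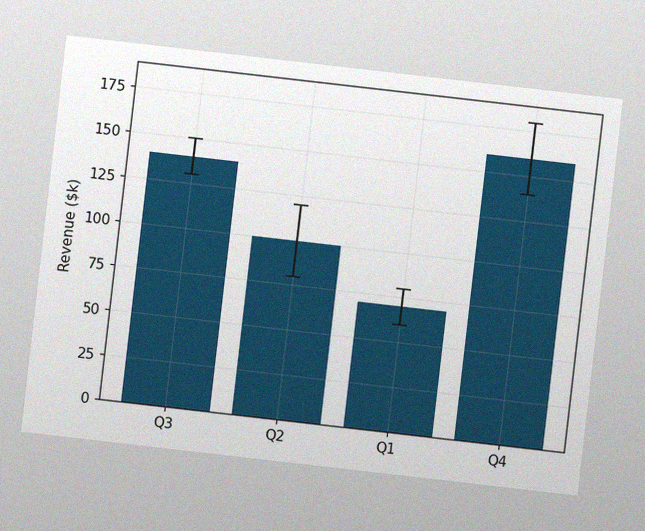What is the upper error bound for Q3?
The chart is tilted about 7° clockwise, with some photo noise. The Q3 bar's upper whisker reaches $150k.

$150k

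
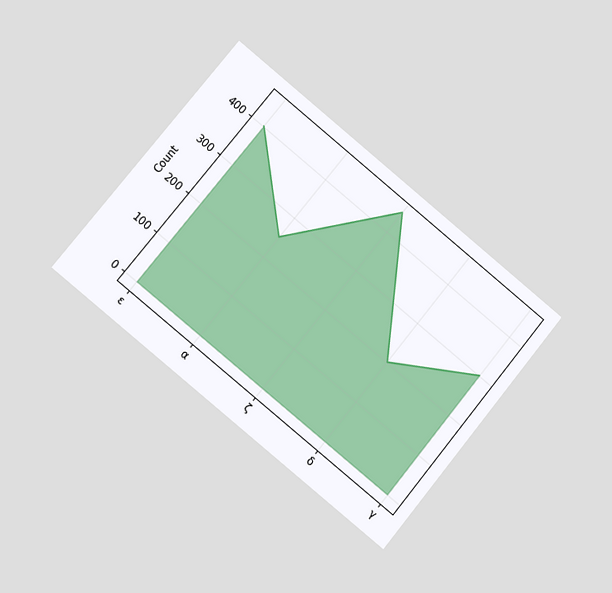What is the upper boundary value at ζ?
The chart is tilted about 39° clockwise and viewed at a slight angle. At ζ the upper boundary is at 450.

450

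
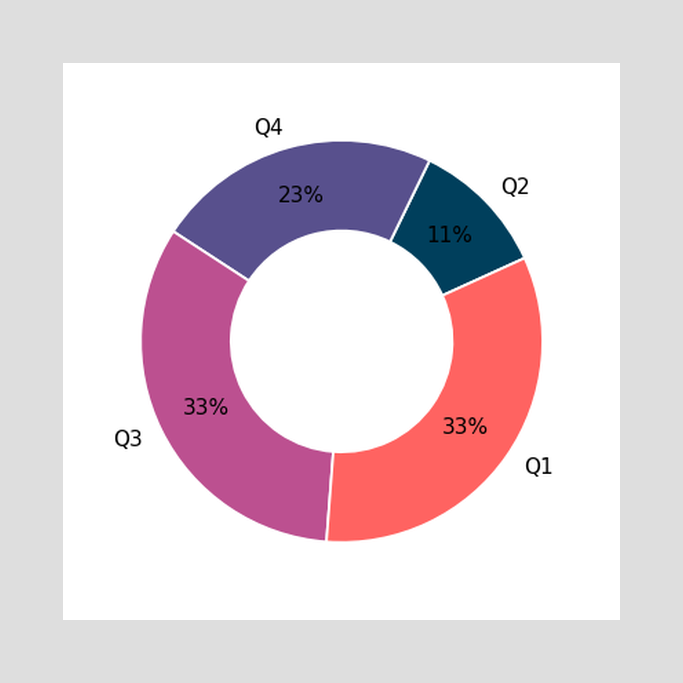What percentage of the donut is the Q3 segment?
The Q3 segment takes up 33% of the ring.

33%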